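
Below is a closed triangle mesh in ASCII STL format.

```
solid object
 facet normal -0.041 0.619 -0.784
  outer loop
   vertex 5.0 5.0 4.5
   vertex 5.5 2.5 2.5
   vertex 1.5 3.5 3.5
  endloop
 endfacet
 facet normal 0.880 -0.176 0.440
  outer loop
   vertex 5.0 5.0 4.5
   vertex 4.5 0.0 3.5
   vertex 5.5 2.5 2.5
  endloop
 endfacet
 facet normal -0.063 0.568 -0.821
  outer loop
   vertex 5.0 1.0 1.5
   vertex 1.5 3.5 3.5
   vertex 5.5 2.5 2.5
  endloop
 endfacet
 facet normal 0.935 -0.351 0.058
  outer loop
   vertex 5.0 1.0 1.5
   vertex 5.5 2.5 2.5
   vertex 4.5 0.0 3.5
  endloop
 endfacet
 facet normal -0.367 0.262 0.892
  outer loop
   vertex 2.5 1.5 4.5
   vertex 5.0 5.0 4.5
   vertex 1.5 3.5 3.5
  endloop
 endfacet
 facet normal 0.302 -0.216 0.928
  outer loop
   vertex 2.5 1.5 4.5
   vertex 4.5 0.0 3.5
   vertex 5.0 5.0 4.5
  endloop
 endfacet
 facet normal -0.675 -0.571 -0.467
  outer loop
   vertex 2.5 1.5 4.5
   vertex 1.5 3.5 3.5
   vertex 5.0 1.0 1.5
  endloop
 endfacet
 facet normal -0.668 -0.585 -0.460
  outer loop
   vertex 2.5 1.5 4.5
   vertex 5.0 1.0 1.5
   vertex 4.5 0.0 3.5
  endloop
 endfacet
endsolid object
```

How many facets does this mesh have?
8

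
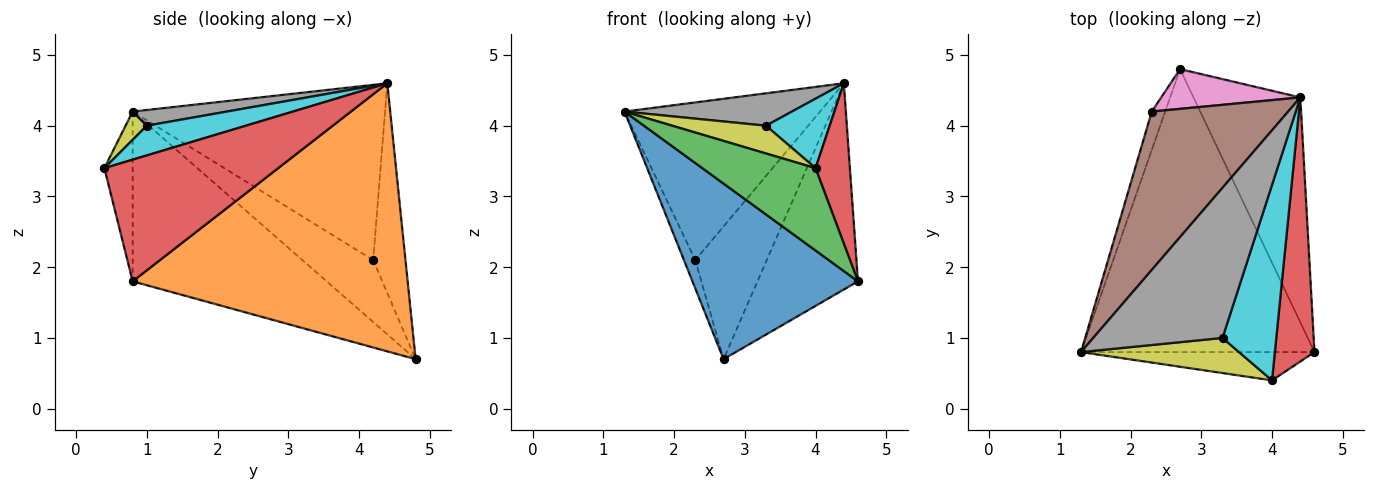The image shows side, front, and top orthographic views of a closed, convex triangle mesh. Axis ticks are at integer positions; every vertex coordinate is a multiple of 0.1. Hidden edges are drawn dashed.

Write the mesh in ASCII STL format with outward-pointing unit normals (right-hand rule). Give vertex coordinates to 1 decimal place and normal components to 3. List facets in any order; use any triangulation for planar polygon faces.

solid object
 facet normal -0.526 -0.448 -0.723
  outer loop
   vertex 2.7 4.8 0.7
   vertex 4.6 0.8 1.8
   vertex 1.3 0.8 4.2
  endloop
 endfacet
 facet normal 0.880 0.321 -0.350
  outer loop
   vertex 4.4 4.4 4.6
   vertex 4.6 0.8 1.8
   vertex 2.7 4.8 0.7
  endloop
 endfacet
 facet normal -0.230 -0.920 -0.316
  outer loop
   vertex 4.0 0.4 3.4
   vertex 1.3 0.8 4.2
   vertex 4.6 0.8 1.8
  endloop
 endfacet
 facet normal 0.935 -0.185 0.304
  outer loop
   vertex 4.0 0.4 3.4
   vertex 4.6 0.8 1.8
   vertex 4.4 4.4 4.6
  endloop
 endfacet
 facet normal -0.965 0.154 -0.210
  outer loop
   vertex 2.3 4.2 2.1
   vertex 2.7 4.8 0.7
   vertex 1.3 0.8 4.2
  endloop
 endfacet
 facet normal -0.673 0.522 0.524
  outer loop
   vertex 2.3 4.2 2.1
   vertex 1.3 0.8 4.2
   vertex 4.4 4.4 4.6
  endloop
 endfacet
 facet normal -0.397 0.879 0.263
  outer loop
   vertex 2.3 4.2 2.1
   vertex 4.4 4.4 4.6
   vertex 2.7 4.8 0.7
  endloop
 endfacet
 facet normal 0.118 -0.209 0.971
  outer loop
   vertex 3.3 1.0 4.0
   vertex 4.4 4.4 4.6
   vertex 1.3 0.8 4.2
  endloop
 endfacet
 facet normal 0.139 -0.614 0.777
  outer loop
   vertex 3.3 1.0 4.0
   vertex 1.3 0.8 4.2
   vertex 4.0 0.4 3.4
  endloop
 endfacet
 facet normal 0.462 -0.297 0.836
  outer loop
   vertex 3.3 1.0 4.0
   vertex 4.0 0.4 3.4
   vertex 4.4 4.4 4.6
  endloop
 endfacet
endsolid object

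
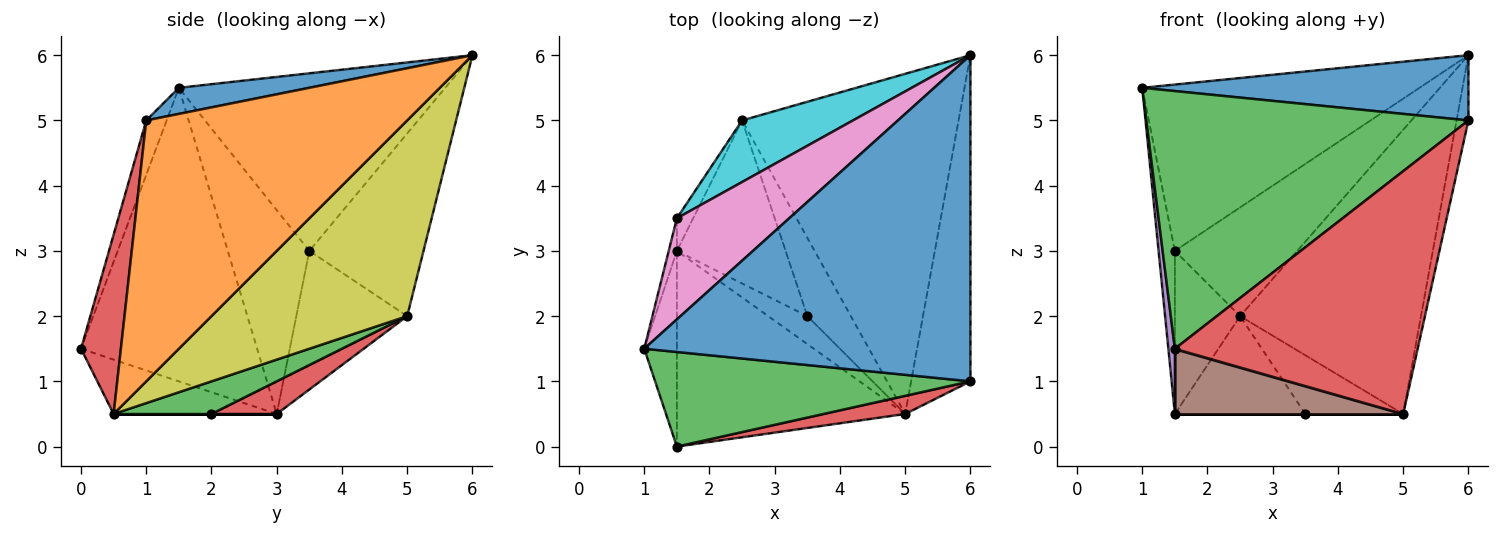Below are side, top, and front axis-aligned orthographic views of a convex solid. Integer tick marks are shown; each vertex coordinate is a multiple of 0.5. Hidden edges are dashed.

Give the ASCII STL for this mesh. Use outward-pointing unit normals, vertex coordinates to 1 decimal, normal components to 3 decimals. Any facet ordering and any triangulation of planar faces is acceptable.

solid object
 facet normal 0.078 -0.196 0.978
  outer loop
   vertex 6.0 6.0 6.0
   vertex 1.0 1.5 5.5
   vertex 6.0 1.0 5.0
  endloop
 endfacet
 facet normal 0.974 0.044 -0.221
  outer loop
   vertex 5.0 0.5 0.5
   vertex 6.0 6.0 6.0
   vertex 6.0 1.0 5.0
  endloop
 endfacet
 facet normal -0.059 -0.937 0.344
  outer loop
   vertex 1.5 0.0 1.5
   vertex 6.0 1.0 5.0
   vertex 1.0 1.5 5.5
  endloop
 endfacet
 facet normal 0.162 -0.984 0.073
  outer loop
   vertex 1.5 0.0 1.5
   vertex 5.0 0.5 0.5
   vertex 6.0 1.0 5.0
  endloop
 endfacet
 facet normal -0.993 -0.037 -0.110
  outer loop
   vertex 1.5 0.0 1.5
   vertex 1.0 1.5 5.5
   vertex 1.5 3.0 0.5
  endloop
 endfacet
 facet normal -0.220 -0.308 -0.925
  outer loop
   vertex 1.5 0.0 1.5
   vertex 1.5 3.0 0.5
   vertex 5.0 0.5 0.5
  endloop
 endfacet
 facet normal -0.635 0.660 0.401
  outer loop
   vertex 1.5 3.5 3.0
   vertex 1.0 1.5 5.5
   vertex 6.0 6.0 6.0
  endloop
 endfacet
 facet normal -0.980 0.196 -0.039
  outer loop
   vertex 1.5 3.5 3.0
   vertex 1.5 3.0 0.5
   vertex 1.0 1.5 5.5
  endloop
 endfacet
 facet normal 0.570 0.527 -0.630
  outer loop
   vertex 2.5 5.0 2.0
   vertex 6.0 6.0 6.0
   vertex 5.0 0.5 0.5
  endloop
 endfacet
 facet normal -0.630 0.675 0.383
  outer loop
   vertex 2.5 5.0 2.0
   vertex 1.5 3.5 3.0
   vertex 6.0 6.0 6.0
  endloop
 endfacet
 facet normal -0.858 0.504 -0.101
  outer loop
   vertex 2.5 5.0 2.0
   vertex 1.5 3.0 0.5
   vertex 1.5 3.5 3.0
  endloop
 endfacet
 facet normal 0.000 0.000 -1.000
  outer loop
   vertex 3.5 2.0 0.5
   vertex 5.0 0.5 0.5
   vertex 1.5 3.0 0.5
  endloop
 endfacet
 facet normal 0.514 0.514 -0.686
  outer loop
   vertex 3.5 2.0 0.5
   vertex 2.5 5.0 2.0
   vertex 5.0 0.5 0.5
  endloop
 endfacet
 facet normal 0.249 0.498 -0.830
  outer loop
   vertex 3.5 2.0 0.5
   vertex 1.5 3.0 0.5
   vertex 2.5 5.0 2.0
  endloop
 endfacet
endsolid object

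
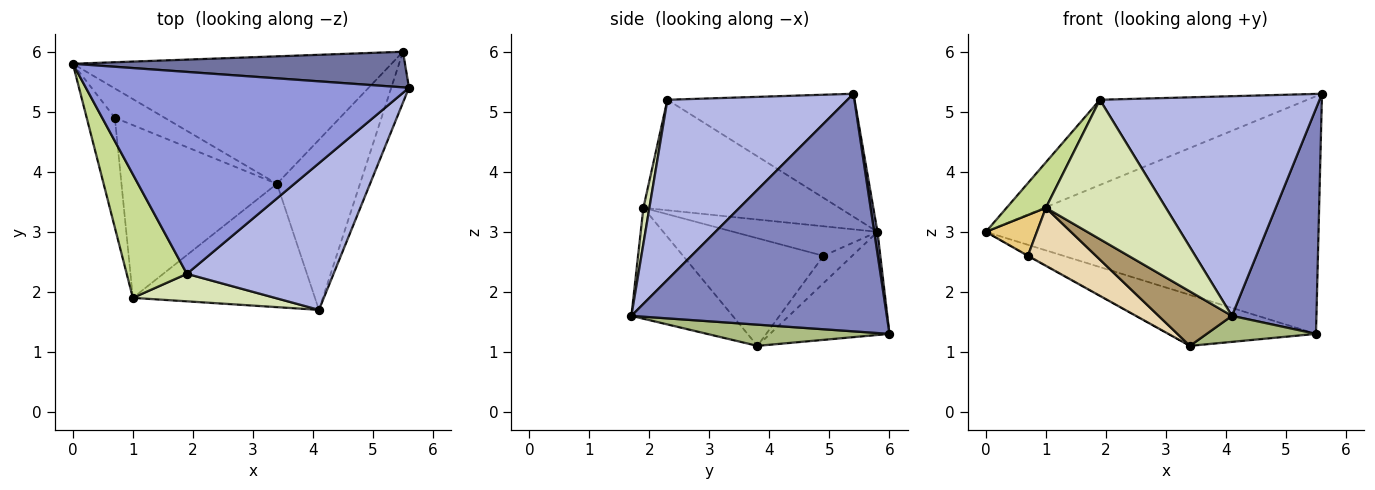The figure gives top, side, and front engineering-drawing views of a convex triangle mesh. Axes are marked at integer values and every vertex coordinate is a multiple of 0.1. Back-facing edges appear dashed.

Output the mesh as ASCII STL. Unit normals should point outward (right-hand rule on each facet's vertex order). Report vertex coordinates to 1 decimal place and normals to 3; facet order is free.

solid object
 facet normal 0.010 0.989 0.148
  outer loop
   vertex 5.5 6.0 1.3
   vertex 0.0 5.8 3.0
   vertex 5.6 5.4 5.3
  endloop
 endfacet
 facet normal 0.947 -0.313 -0.071
  outer loop
   vertex 5.5 6.0 1.3
   vertex 5.6 5.4 5.3
   vertex 4.1 1.7 1.6
  endloop
 endfacet
 facet normal -0.331 0.367 0.869
  outer loop
   vertex 1.9 2.3 5.2
   vertex 5.6 5.4 5.3
   vertex 0.0 5.8 3.0
  endloop
 endfacet
 facet normal 0.563 -0.687 0.459
  outer loop
   vertex 1.9 2.3 5.2
   vertex 4.1 1.7 1.6
   vertex 5.6 5.4 5.3
  endloop
 endfacet
 facet normal -0.288 0.356 -0.889
  outer loop
   vertex 3.4 3.8 1.1
   vertex 0.0 5.8 3.0
   vertex 5.5 6.0 1.3
  endloop
 endfacet
 facet normal 0.245 -0.147 -0.958
  outer loop
   vertex 3.4 3.8 1.1
   vertex 5.5 6.0 1.3
   vertex 4.1 1.7 1.6
  endloop
 endfacet
 facet normal -0.865 -0.173 0.471
  outer loop
   vertex 1.0 1.9 3.4
   vertex 1.9 2.3 5.2
   vertex 0.0 5.8 3.0
  endloop
 endfacet
 facet normal 0.049 -0.980 0.193
  outer loop
   vertex 1.0 1.9 3.4
   vertex 4.1 1.7 1.6
   vertex 1.9 2.3 5.2
  endloop
 endfacet
 facet normal -0.487 -0.353 -0.799
  outer loop
   vertex 1.0 1.9 3.4
   vertex 3.4 3.8 1.1
   vertex 4.1 1.7 1.6
  endloop
 endfacet
 facet normal -0.481 0.016 -0.877
  outer loop
   vertex 0.7 4.9 2.6
   vertex 0.0 5.8 3.0
   vertex 3.4 3.8 1.1
  endloop
 endfacet
 facet normal -0.701 -0.248 -0.668
  outer loop
   vertex 0.7 4.9 2.6
   vertex 1.0 1.9 3.4
   vertex 0.0 5.8 3.0
  endloop
 endfacet
 facet normal -0.549 -0.266 -0.792
  outer loop
   vertex 0.7 4.9 2.6
   vertex 3.4 3.8 1.1
   vertex 1.0 1.9 3.4
  endloop
 endfacet
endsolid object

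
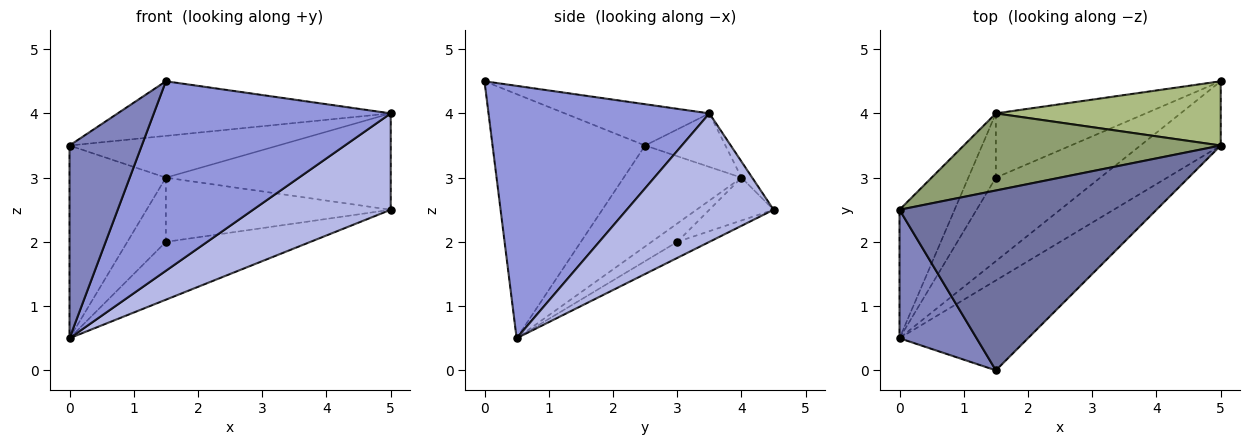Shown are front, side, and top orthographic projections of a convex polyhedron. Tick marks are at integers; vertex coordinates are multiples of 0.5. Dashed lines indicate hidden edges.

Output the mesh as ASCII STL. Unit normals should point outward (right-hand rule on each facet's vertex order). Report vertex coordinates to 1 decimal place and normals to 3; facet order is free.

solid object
 facet normal -0.152 0.287 0.946
  outer loop
   vertex 1.5 0.0 4.5
   vertex 5.0 3.5 4.0
   vertex 0.0 2.5 3.5
  endloop
 endfacet
 facet normal -0.869 -0.412 0.274
  outer loop
   vertex 0.0 0.5 0.5
   vertex 1.5 0.0 4.5
   vertex 0.0 2.5 3.5
  endloop
 endfacet
 facet normal 0.644 -0.691 -0.328
  outer loop
   vertex 0.0 0.5 0.5
   vertex 5.0 3.5 4.0
   vertex 1.5 0.0 4.5
  endloop
 endfacet
 facet normal 0.664 -0.622 -0.415
  outer loop
   vertex 5.0 4.5 2.5
   vertex 5.0 3.5 4.0
   vertex 0.0 0.5 0.5
  endloop
 endfacet
 facet normal -0.180 0.468 0.865
  outer loop
   vertex 1.5 4.0 3.0
   vertex 0.0 2.5 3.5
   vertex 5.0 3.5 4.0
  endloop
 endfacet
 facet normal -0.040 0.831 0.554
  outer loop
   vertex 1.5 4.0 3.0
   vertex 5.0 3.5 4.0
   vertex 5.0 4.5 2.5
  endloop
 endfacet
 facet normal -0.713 0.583 -0.389
  outer loop
   vertex 1.5 4.0 3.0
   vertex 0.0 0.5 0.5
   vertex 0.0 2.5 3.5
  endloop
 endfacet
 facet normal -0.125 0.565 -0.816
  outer loop
   vertex 1.5 3.0 2.0
   vertex 5.0 4.5 2.5
   vertex 0.0 0.5 0.5
  endloop
 endfacet
 facet normal -0.426 0.640 -0.640
  outer loop
   vertex 1.5 3.0 2.0
   vertex 0.0 0.5 0.5
   vertex 1.5 4.0 3.0
  endloop
 endfacet
 facet normal -0.198 0.693 -0.693
  outer loop
   vertex 1.5 3.0 2.0
   vertex 1.5 4.0 3.0
   vertex 5.0 4.5 2.5
  endloop
 endfacet
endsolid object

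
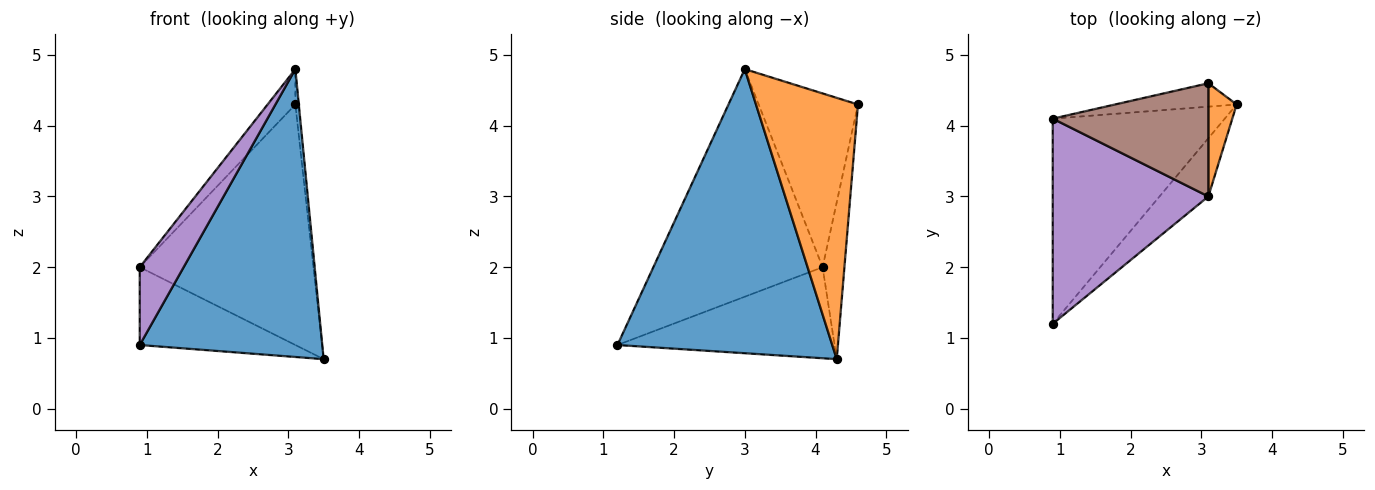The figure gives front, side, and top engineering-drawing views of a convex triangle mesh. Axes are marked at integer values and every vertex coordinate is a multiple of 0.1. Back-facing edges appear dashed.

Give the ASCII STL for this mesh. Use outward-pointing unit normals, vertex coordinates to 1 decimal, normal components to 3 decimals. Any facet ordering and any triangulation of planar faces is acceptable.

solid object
 facet normal 0.756 -0.642 -0.130
  outer loop
   vertex 3.1 3.0 4.8
   vertex 0.9 1.2 0.9
   vertex 3.5 4.3 0.7
  endloop
 endfacet
 facet normal 0.994 0.034 0.108
  outer loop
   vertex 3.1 4.6 4.3
   vertex 3.1 3.0 4.8
   vertex 3.5 4.3 0.7
  endloop
 endfacet
 facet normal -0.443 0.318 -0.838
  outer loop
   vertex 0.9 4.1 2.0
   vertex 3.5 4.3 0.7
   vertex 0.9 1.2 0.9
  endloop
 endfacet
 facet normal -0.124 0.988 -0.096
  outer loop
   vertex 0.9 4.1 2.0
   vertex 3.1 4.6 4.3
   vertex 3.5 4.3 0.7
  endloop
 endfacet
 facet normal -0.807 -0.209 0.552
  outer loop
   vertex 0.9 4.1 2.0
   vertex 0.9 1.2 0.9
   vertex 3.1 3.0 4.8
  endloop
 endfacet
 facet normal -0.729 0.204 0.653
  outer loop
   vertex 0.9 4.1 2.0
   vertex 3.1 3.0 4.8
   vertex 3.1 4.6 4.3
  endloop
 endfacet
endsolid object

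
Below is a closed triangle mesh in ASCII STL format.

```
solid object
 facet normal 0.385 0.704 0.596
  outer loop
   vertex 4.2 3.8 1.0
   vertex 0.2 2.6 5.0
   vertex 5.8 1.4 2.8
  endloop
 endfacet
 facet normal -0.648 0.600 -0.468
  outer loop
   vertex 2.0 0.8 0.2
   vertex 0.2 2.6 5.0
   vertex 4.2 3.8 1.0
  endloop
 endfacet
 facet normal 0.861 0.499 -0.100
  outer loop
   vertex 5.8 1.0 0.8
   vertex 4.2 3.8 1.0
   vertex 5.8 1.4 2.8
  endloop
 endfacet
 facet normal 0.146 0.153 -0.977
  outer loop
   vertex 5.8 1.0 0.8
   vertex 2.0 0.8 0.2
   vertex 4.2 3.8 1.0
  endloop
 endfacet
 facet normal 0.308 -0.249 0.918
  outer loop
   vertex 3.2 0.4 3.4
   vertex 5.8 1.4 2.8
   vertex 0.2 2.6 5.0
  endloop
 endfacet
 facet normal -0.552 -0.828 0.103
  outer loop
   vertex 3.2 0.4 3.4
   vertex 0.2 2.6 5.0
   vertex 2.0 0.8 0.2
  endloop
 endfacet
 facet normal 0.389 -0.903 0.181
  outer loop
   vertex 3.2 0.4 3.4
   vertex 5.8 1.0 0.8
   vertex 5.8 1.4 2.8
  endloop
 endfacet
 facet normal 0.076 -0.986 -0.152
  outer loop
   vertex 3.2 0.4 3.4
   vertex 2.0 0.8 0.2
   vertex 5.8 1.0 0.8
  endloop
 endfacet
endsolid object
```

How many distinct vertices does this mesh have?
6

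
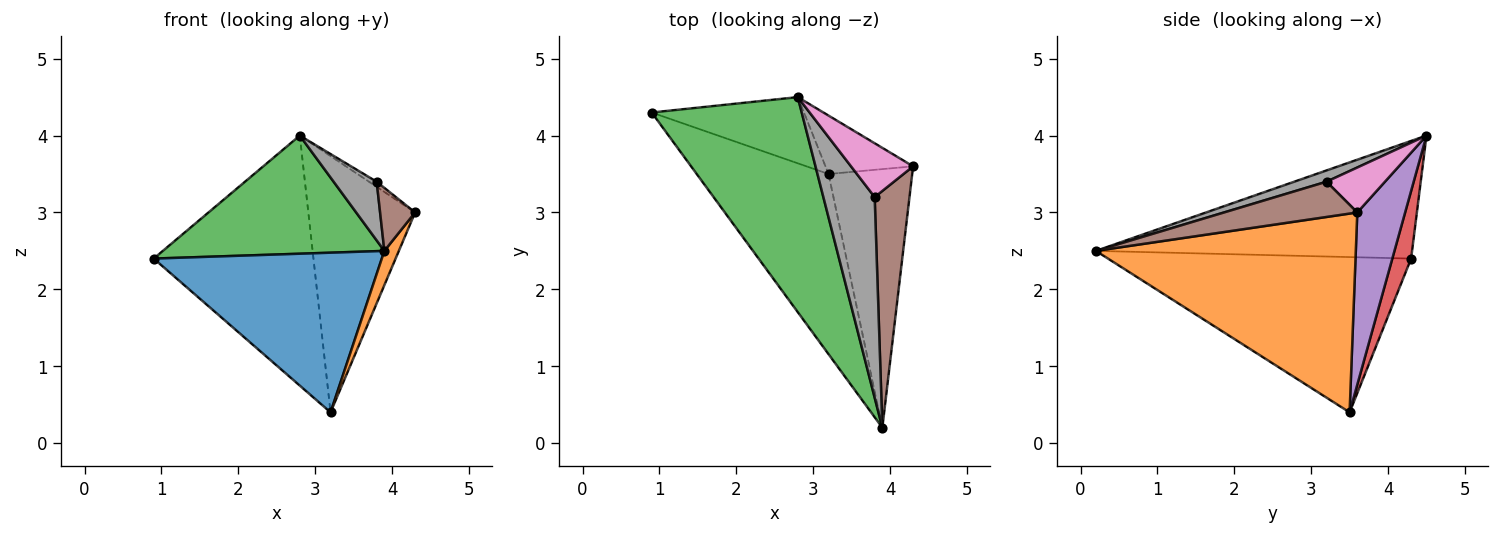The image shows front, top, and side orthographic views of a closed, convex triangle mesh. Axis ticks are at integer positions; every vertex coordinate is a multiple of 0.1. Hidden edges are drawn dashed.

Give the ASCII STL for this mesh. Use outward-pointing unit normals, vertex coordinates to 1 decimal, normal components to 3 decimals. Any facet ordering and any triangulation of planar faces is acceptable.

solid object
 facet normal -0.661 -0.498 -0.561
  outer loop
   vertex 3.2 3.5 0.4
   vertex 3.9 0.2 2.5
   vertex 0.9 4.3 2.4
  endloop
 endfacet
 facet normal 0.920 -0.051 -0.387
  outer loop
   vertex 3.2 3.5 0.4
   vertex 4.3 3.6 3.0
   vertex 3.9 0.2 2.5
  endloop
 endfacet
 facet normal -0.566 -0.397 0.722
  outer loop
   vertex 2.8 4.5 4.0
   vertex 0.9 4.3 2.4
   vertex 3.9 0.2 2.5
  endloop
 endfacet
 facet normal 0.113 0.961 -0.254
  outer loop
   vertex 2.8 4.5 4.0
   vertex 3.2 3.5 0.4
   vertex 0.9 4.3 2.4
  endloop
 endfacet
 facet normal 0.400 0.893 -0.204
  outer loop
   vertex 2.8 4.5 4.0
   vertex 4.3 3.6 3.0
   vertex 3.2 3.5 0.4
  endloop
 endfacet
 facet normal 0.700 -0.184 0.691
  outer loop
   vertex 3.8 3.2 3.4
   vertex 3.9 0.2 2.5
   vertex 4.3 3.6 3.0
  endloop
 endfacet
 facet normal 0.585 0.077 0.808
  outer loop
   vertex 3.8 3.2 3.4
   vertex 4.3 3.6 3.0
   vertex 2.8 4.5 4.0
  endloop
 endfacet
 facet normal 0.206 -0.275 0.939
  outer loop
   vertex 3.8 3.2 3.4
   vertex 2.8 4.5 4.0
   vertex 3.9 0.2 2.5
  endloop
 endfacet
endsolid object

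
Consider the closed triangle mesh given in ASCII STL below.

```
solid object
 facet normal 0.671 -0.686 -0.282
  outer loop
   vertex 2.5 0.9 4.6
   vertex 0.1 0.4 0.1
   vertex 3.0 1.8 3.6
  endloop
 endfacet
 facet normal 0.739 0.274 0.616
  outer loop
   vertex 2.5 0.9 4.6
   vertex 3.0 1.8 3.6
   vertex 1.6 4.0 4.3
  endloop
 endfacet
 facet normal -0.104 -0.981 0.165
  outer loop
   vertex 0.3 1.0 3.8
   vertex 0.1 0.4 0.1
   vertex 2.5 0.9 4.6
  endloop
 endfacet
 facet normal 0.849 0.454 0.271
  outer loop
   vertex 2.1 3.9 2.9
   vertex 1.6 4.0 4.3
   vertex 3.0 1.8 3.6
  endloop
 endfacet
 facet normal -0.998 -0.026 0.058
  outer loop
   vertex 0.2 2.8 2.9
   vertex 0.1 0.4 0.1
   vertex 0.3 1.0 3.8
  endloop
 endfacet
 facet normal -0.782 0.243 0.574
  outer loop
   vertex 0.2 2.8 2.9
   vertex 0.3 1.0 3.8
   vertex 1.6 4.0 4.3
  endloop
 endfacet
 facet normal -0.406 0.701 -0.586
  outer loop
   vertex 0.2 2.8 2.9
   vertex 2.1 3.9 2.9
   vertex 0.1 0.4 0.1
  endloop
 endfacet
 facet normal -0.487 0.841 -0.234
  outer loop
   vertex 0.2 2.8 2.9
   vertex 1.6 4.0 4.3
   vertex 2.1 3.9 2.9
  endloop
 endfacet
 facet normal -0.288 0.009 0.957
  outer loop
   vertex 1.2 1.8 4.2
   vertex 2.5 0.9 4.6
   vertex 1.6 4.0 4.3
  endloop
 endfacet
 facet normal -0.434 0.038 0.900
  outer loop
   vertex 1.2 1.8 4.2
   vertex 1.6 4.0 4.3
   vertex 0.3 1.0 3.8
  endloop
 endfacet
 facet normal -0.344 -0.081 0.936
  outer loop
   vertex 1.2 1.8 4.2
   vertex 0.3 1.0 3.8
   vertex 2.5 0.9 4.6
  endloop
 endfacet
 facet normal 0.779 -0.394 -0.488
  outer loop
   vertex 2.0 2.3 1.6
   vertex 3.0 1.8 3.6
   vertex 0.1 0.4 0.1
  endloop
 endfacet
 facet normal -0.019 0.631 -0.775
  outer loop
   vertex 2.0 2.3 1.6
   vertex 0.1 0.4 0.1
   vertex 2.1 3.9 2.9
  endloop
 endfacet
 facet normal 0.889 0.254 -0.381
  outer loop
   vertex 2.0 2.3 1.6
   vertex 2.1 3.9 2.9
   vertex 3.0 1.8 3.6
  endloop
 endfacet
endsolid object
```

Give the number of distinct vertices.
9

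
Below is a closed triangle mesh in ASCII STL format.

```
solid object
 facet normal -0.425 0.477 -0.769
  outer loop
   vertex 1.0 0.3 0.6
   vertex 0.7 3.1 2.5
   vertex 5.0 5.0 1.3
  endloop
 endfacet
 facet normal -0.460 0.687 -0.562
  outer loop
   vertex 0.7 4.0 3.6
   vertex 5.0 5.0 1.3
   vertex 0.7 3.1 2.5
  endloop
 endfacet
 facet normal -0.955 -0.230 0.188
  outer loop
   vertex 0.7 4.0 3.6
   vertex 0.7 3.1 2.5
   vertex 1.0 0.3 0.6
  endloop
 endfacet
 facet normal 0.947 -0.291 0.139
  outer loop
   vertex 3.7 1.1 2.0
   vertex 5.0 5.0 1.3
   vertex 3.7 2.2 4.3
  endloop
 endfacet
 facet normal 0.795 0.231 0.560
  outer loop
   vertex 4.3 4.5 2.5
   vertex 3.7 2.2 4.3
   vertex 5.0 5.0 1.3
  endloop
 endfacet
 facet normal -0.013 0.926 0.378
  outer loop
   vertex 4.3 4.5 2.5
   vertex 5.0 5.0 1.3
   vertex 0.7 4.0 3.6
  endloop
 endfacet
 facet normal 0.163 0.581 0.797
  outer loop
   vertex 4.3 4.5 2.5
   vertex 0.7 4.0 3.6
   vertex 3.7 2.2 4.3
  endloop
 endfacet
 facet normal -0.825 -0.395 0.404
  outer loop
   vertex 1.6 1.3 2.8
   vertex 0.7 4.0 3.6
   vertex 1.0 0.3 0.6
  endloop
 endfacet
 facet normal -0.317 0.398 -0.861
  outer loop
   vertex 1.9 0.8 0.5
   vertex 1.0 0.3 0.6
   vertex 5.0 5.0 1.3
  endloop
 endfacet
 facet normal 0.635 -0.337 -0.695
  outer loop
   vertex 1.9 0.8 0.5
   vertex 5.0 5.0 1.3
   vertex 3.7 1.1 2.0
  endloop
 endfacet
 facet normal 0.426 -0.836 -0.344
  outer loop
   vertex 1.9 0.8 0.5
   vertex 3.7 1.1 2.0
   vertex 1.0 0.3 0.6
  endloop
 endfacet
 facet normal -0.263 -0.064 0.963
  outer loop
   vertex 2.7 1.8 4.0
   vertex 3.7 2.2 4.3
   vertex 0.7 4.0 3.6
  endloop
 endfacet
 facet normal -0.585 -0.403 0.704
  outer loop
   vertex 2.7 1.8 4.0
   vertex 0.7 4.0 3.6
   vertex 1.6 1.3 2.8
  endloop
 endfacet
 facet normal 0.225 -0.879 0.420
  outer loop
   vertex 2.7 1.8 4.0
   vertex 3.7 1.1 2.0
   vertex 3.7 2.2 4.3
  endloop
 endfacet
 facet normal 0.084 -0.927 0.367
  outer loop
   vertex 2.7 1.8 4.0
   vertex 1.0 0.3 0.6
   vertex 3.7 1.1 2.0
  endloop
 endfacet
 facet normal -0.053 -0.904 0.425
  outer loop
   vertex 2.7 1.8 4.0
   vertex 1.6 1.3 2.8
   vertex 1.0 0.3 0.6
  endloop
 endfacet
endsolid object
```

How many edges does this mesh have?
24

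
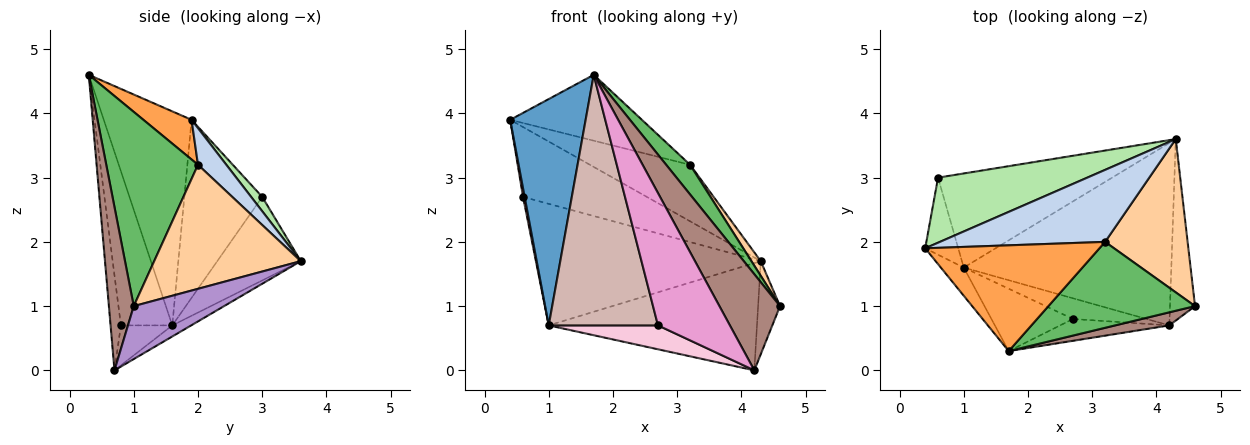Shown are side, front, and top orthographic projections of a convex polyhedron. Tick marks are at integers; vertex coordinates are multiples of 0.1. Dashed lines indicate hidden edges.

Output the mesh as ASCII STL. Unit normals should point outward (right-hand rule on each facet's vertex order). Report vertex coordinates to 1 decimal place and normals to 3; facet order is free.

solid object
 facet normal -0.756 -0.650 -0.081
  outer loop
   vertex 1.0 1.6 0.7
   vertex 1.7 0.3 4.6
   vertex 0.4 1.9 3.9
  endloop
 endfacet
 facet normal 0.172 0.608 0.775
  outer loop
   vertex 3.2 2.0 3.2
   vertex 4.3 3.6 1.7
   vertex 0.4 1.9 3.9
  endloop
 endfacet
 facet normal 0.190 0.519 0.833
  outer loop
   vertex 3.2 2.0 3.2
   vertex 0.4 1.9 3.9
   vertex 1.7 0.3 4.6
  endloop
 endfacet
 facet normal 0.831 -0.053 0.553
  outer loop
   vertex 3.2 2.0 3.2
   vertex 4.6 1.0 1.0
   vertex 4.3 3.6 1.7
  endloop
 endfacet
 facet normal 0.781 -0.204 0.590
  outer loop
   vertex 3.2 2.0 3.2
   vertex 1.7 0.3 4.6
   vertex 4.6 1.0 1.0
  endloop
 endfacet
 facet normal 0.065 0.730 0.680
  outer loop
   vertex 0.6 3.0 2.7
   vertex 0.4 1.9 3.9
   vertex 4.3 3.6 1.7
  endloop
 endfacet
 facet normal -0.983 -0.020 -0.182
  outer loop
   vertex 0.6 3.0 2.7
   vertex 1.0 1.6 0.7
   vertex 0.4 1.9 3.9
  endloop
 endfacet
 facet normal -0.282 0.759 -0.587
  outer loop
   vertex 0.6 3.0 2.7
   vertex 4.3 3.6 1.7
   vertex 1.0 1.6 0.7
  endloop
 endfacet
 facet normal 0.883 0.214 -0.418
  outer loop
   vertex 4.2 0.7 0.0
   vertex 4.3 3.6 1.7
   vertex 4.6 1.0 1.0
  endloop
 endfacet
 facet normal -0.046 0.506 -0.861
  outer loop
   vertex 4.2 0.7 0.0
   vertex 1.0 1.6 0.7
   vertex 4.3 3.6 1.7
  endloop
 endfacet
 facet normal 0.376 -0.918 0.125
  outer loop
   vertex 4.2 0.7 0.0
   vertex 4.6 1.0 1.0
   vertex 1.7 0.3 4.6
  endloop
 endfacet
 facet normal -0.415 -0.883 -0.220
  outer loop
   vertex 2.7 0.8 0.7
   vertex 1.7 0.3 4.6
   vertex 1.0 1.6 0.7
  endloop
 endfacet
 facet normal -0.140 -0.977 -0.161
  outer loop
   vertex 2.7 0.8 0.7
   vertex 4.2 0.7 0.0
   vertex 1.7 0.3 4.6
  endloop
 endfacet
 facet normal -0.335 -0.712 -0.617
  outer loop
   vertex 2.7 0.8 0.7
   vertex 1.0 1.6 0.7
   vertex 4.2 0.7 0.0
  endloop
 endfacet
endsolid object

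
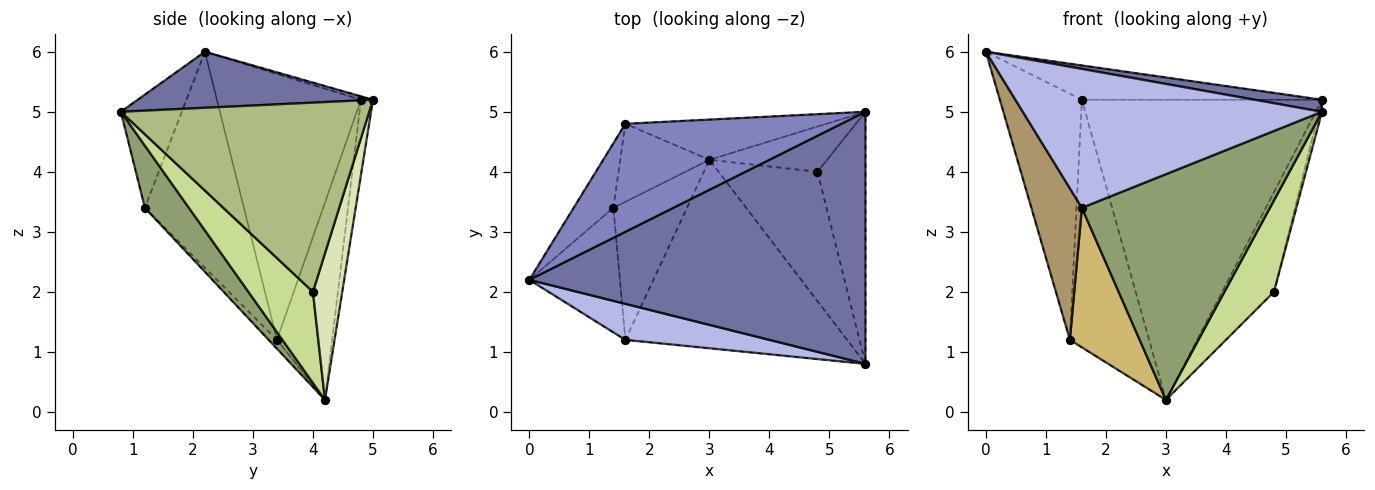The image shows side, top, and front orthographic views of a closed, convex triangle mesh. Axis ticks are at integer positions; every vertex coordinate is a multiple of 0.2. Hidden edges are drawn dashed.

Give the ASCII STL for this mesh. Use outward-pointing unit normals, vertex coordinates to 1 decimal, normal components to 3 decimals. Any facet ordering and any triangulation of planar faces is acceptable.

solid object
 facet normal 0.164 -0.047 0.985
  outer loop
   vertex 5.6 5.0 5.2
   vertex 0.0 2.2 6.0
   vertex 5.6 0.8 5.0
  endloop
 endfacet
 facet normal -0.015 0.303 0.953
  outer loop
   vertex 1.6 4.8 5.2
   vertex 0.0 2.2 6.0
   vertex 5.6 5.0 5.2
  endloop
 endfacet
 facet normal -0.049 0.990 -0.133
  outer loop
   vertex 1.6 4.8 5.2
   vertex 5.6 5.0 5.2
   vertex 3.0 4.2 0.2
  endloop
 endfacet
 facet normal -0.193 -0.950 0.246
  outer loop
   vertex 1.6 1.2 3.4
   vertex 5.6 0.8 5.0
   vertex 0.0 2.2 6.0
  endloop
 endfacet
 facet normal 0.177 -0.755 -0.631
  outer loop
   vertex 1.6 1.2 3.4
   vertex 3.0 4.2 0.2
   vertex 5.6 0.8 5.0
  endloop
 endfacet
 facet normal 0.969 0.012 -0.246
  outer loop
   vertex 4.8 4.0 2.0
   vertex 5.6 5.0 5.2
   vertex 5.6 0.8 5.0
  endloop
 endfacet
 facet normal 0.601 -0.461 -0.652
  outer loop
   vertex 4.8 4.0 2.0
   vertex 5.6 0.8 5.0
   vertex 3.0 4.2 0.2
  endloop
 endfacet
 facet normal 0.457 0.810 -0.367
  outer loop
   vertex 4.8 4.0 2.0
   vertex 3.0 4.2 0.2
   vertex 5.6 5.0 5.2
  endloop
 endfacet
 facet normal -0.835 -0.426 -0.350
  outer loop
   vertex 1.4 3.4 1.2
   vertex 1.6 1.2 3.4
   vertex 0.0 2.2 6.0
  endloop
 endfacet
 facet normal -0.084 -0.708 -0.701
  outer loop
   vertex 1.4 3.4 1.2
   vertex 3.0 4.2 0.2
   vertex 1.6 1.2 3.4
  endloop
 endfacet
 facet normal -0.862 0.491 -0.129
  outer loop
   vertex 1.4 3.4 1.2
   vertex 0.0 2.2 6.0
   vertex 1.6 4.8 5.2
  endloop
 endfacet
 facet normal -0.554 0.794 -0.250
  outer loop
   vertex 1.4 3.4 1.2
   vertex 1.6 4.8 5.2
   vertex 3.0 4.2 0.2
  endloop
 endfacet
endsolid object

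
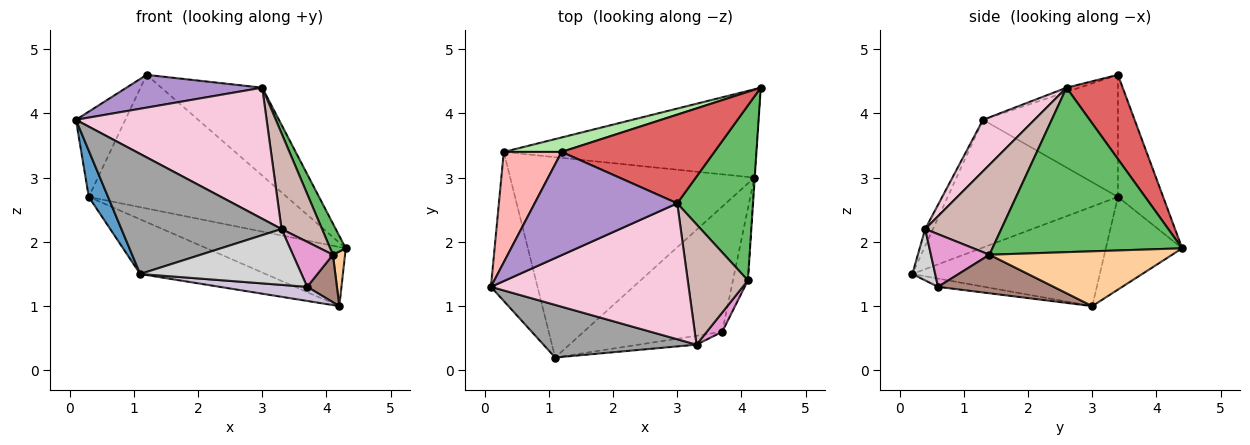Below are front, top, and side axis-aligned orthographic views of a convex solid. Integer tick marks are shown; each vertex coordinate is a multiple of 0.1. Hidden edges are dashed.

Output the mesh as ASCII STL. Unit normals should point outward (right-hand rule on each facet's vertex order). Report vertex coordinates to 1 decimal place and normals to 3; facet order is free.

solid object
 facet normal -0.934 -0.106 -0.341
  outer loop
   vertex 0.3 3.4 2.7
   vertex 1.1 0.2 1.5
   vertex 0.1 1.3 3.9
  endloop
 endfacet
 facet normal -0.292 0.532 -0.795
  outer loop
   vertex 0.3 3.4 2.7
   vertex 4.3 4.4 1.9
   vertex 4.2 3.0 1.0
  endloop
 endfacet
 facet normal -0.366 0.245 -0.898
  outer loop
   vertex 0.3 3.4 2.7
   vertex 4.2 3.0 1.0
   vertex 1.1 0.2 1.5
  endloop
 endfacet
 facet normal 0.998 -0.066 -0.008
  outer loop
   vertex 4.1 1.4 1.8
   vertex 4.2 3.0 1.0
   vertex 4.3 4.4 1.9
  endloop
 endfacet
 facet normal 0.906 -0.074 0.417
  outer loop
   vertex 4.1 1.4 1.8
   vertex 4.3 4.4 1.9
   vertex 3.0 2.6 4.4
  endloop
 endfacet
 facet normal -0.221 0.970 0.105
  outer loop
   vertex 1.2 3.4 4.6
   vertex 4.3 4.4 1.9
   vertex 0.3 3.4 2.7
  endloop
 endfacet
 facet normal 0.365 0.655 0.661
  outer loop
   vertex 1.2 3.4 4.6
   vertex 3.0 2.6 4.4
   vertex 4.3 4.4 1.9
  endloop
 endfacet
 facet normal -0.858 0.314 0.406
  outer loop
   vertex 1.2 3.4 4.6
   vertex 0.3 3.4 2.7
   vertex 0.1 1.3 3.9
  endloop
 endfacet
 facet normal -0.029 -0.303 0.953
  outer loop
   vertex 1.2 3.4 4.6
   vertex 0.1 1.3 3.9
   vertex 3.0 2.6 4.4
  endloop
 endfacet
 facet normal -0.059 -0.112 -0.992
  outer loop
   vertex 3.7 0.6 1.3
   vertex 1.1 0.2 1.5
   vertex 4.2 3.0 1.0
  endloop
 endfacet
 facet normal 0.906 -0.233 -0.352
  outer loop
   vertex 3.7 0.6 1.3
   vertex 4.2 3.0 1.0
   vertex 4.1 1.4 1.8
  endloop
 endfacet
 facet normal 0.760 -0.405 0.508
  outer loop
   vertex 3.3 0.4 2.2
   vertex 4.1 1.4 1.8
   vertex 3.0 2.6 4.4
  endloop
 endfacet
 facet normal 0.803 -0.548 0.235
  outer loop
   vertex 3.3 0.4 2.2
   vertex 3.7 0.6 1.3
   vertex 4.1 1.4 1.8
  endloop
 endfacet
 facet normal 0.184 -0.682 0.707
  outer loop
   vertex 3.3 0.4 2.2
   vertex 3.0 2.6 4.4
   vertex 0.1 1.3 3.9
  endloop
 endfacet
 facet normal -0.044 -0.915 0.401
  outer loop
   vertex 3.3 0.4 2.2
   vertex 0.1 1.3 3.9
   vertex 1.1 0.2 1.5
  endloop
 endfacet
 facet normal 0.138 -0.978 -0.156
  outer loop
   vertex 3.3 0.4 2.2
   vertex 1.1 0.2 1.5
   vertex 3.7 0.6 1.3
  endloop
 endfacet
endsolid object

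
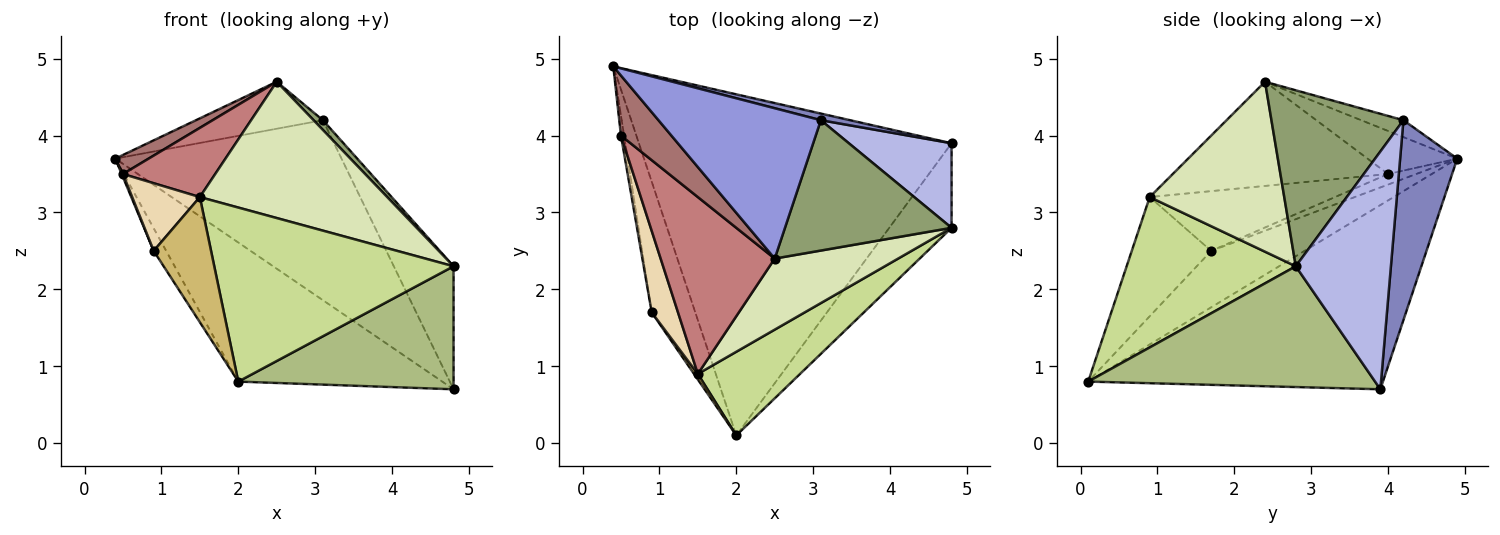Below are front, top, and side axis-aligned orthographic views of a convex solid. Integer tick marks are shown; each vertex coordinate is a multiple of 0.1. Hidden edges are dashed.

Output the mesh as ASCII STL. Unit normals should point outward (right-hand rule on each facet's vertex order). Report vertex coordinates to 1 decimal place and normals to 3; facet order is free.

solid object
 facet normal -0.479 0.331 -0.813
  outer loop
   vertex 2.0 0.1 0.8
   vertex 0.4 4.9 3.7
   vertex 4.8 3.9 0.7
  endloop
 endfacet
 facet normal 0.245 0.969 0.036
  outer loop
   vertex 3.1 4.2 4.2
   vertex 4.8 3.9 0.7
   vertex 0.4 4.9 3.7
  endloop
 endfacet
 facet normal -0.099 0.297 0.950
  outer loop
   vertex 3.1 4.2 4.2
   vertex 0.4 4.9 3.7
   vertex 2.5 2.4 4.7
  endloop
 endfacet
 facet normal 0.795 0.500 0.343
  outer loop
   vertex 4.8 2.8 2.3
   vertex 4.8 3.9 0.7
   vertex 3.1 4.2 4.2
  endloop
 endfacet
 facet normal 0.725 -0.051 0.687
  outer loop
   vertex 4.8 2.8 2.3
   vertex 3.1 4.2 4.2
   vertex 2.5 2.4 4.7
  endloop
 endfacet
 facet normal 0.739 -0.555 -0.381
  outer loop
   vertex 4.8 2.8 2.3
   vertex 2.0 0.1 0.8
   vertex 4.8 3.9 0.7
  endloop
 endfacet
 facet normal 0.537 -0.760 0.365
  outer loop
   vertex 4.8 2.8 2.3
   vertex 1.5 0.9 3.2
   vertex 2.0 0.1 0.8
  endloop
 endfacet
 facet normal 0.537 -0.748 0.390
  outer loop
   vertex 4.8 2.8 2.3
   vertex 2.5 2.4 4.7
   vertex 1.5 0.9 3.2
  endloop
 endfacet
 facet normal -0.787 0.105 -0.608
  outer loop
   vertex 0.9 1.7 2.5
   vertex 0.4 4.9 3.7
   vertex 2.0 0.1 0.8
  endloop
 endfacet
 facet normal -0.811 -0.585 0.026
  outer loop
   vertex 0.9 1.7 2.5
   vertex 2.0 0.1 0.8
   vertex 1.5 0.9 3.2
  endloop
 endfacet
 facet normal -0.958 -0.044 -0.283
  outer loop
   vertex 0.5 4.0 3.5
   vertex 0.4 4.9 3.7
   vertex 0.9 1.7 2.5
  endloop
 endfacet
 facet normal -0.868 -0.317 0.382
  outer loop
   vertex 0.5 4.0 3.5
   vertex 0.9 1.7 2.5
   vertex 1.5 0.9 3.2
  endloop
 endfacet
 facet normal -0.631 -0.234 0.739
  outer loop
   vertex 0.5 4.0 3.5
   vertex 2.5 2.4 4.7
   vertex 0.4 4.9 3.7
  endloop
 endfacet
 facet normal -0.648 -0.278 0.709
  outer loop
   vertex 0.5 4.0 3.5
   vertex 1.5 0.9 3.2
   vertex 2.5 2.4 4.7
  endloop
 endfacet
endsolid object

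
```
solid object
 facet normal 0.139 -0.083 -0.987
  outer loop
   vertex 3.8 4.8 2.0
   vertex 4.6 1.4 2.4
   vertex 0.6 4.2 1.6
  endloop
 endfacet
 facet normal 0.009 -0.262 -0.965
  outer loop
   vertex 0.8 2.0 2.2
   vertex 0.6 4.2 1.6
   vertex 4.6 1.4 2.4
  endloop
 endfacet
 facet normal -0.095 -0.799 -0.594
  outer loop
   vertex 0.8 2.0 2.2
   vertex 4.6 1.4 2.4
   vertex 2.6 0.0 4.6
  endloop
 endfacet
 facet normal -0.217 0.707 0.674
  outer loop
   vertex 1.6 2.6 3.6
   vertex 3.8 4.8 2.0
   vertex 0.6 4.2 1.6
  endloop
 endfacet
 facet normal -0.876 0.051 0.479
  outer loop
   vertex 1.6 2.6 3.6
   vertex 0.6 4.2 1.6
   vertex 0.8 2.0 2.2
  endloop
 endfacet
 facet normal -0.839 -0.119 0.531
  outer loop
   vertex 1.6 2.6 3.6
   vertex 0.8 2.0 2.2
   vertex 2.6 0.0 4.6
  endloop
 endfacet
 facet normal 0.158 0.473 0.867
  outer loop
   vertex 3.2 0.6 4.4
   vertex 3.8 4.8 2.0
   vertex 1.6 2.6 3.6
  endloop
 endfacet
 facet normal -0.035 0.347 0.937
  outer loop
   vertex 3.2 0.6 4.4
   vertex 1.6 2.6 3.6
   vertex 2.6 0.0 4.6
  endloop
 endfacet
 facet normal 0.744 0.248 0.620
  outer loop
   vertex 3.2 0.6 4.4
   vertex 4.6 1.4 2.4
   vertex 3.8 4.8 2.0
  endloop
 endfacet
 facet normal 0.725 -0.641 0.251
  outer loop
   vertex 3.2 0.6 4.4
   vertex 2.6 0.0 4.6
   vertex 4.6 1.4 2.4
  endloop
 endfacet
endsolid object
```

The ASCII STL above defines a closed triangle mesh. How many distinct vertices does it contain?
7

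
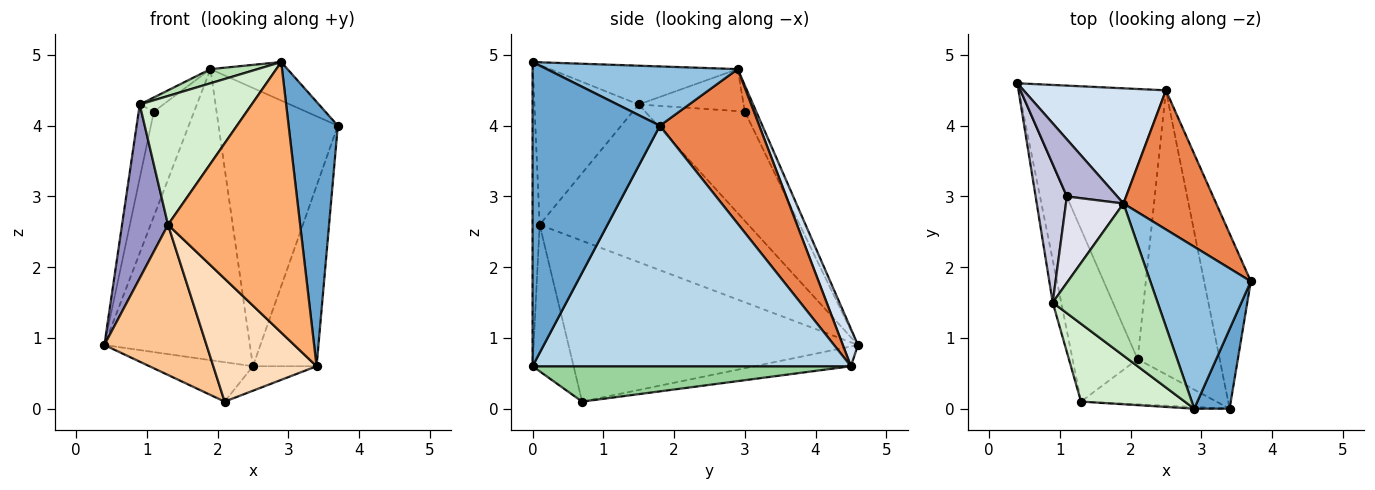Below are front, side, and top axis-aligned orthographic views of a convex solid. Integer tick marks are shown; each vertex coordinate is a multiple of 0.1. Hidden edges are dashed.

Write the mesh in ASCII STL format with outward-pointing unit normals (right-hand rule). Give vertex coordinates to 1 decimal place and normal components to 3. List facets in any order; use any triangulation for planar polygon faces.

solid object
 facet normal 0.927 -0.358 0.108
  outer loop
   vertex 3.4 0.0 0.6
   vertex 3.7 1.8 4.0
   vertex 2.9 0.0 4.9
  endloop
 endfacet
 facet normal 0.498 0.201 0.844
  outer loop
   vertex 1.9 2.9 4.8
   vertex 2.9 0.0 4.9
   vertex 3.7 1.8 4.0
  endloop
 endfacet
 facet normal 0.963 0.193 -0.187
  outer loop
   vertex 2.5 4.5 0.6
   vertex 3.7 1.8 4.0
   vertex 3.4 0.0 0.6
  endloop
 endfacet
 facet normal 0.096 0.925 0.366
  outer loop
   vertex 2.5 4.5 0.6
   vertex 0.4 4.6 0.9
   vertex 1.9 2.9 4.8
  endloop
 endfacet
 facet normal 0.598 0.717 0.359
  outer loop
   vertex 2.5 4.5 0.6
   vertex 1.9 2.9 4.8
   vertex 3.7 1.8 4.0
  endloop
 endfacet
 facet normal -0.053 -0.999 -0.006
  outer loop
   vertex 1.3 0.1 2.6
   vertex 3.4 0.0 0.6
   vertex 2.9 0.0 4.9
  endloop
 endfacet
 facet normal -0.881 -0.311 -0.357
  outer loop
   vertex 2.1 0.7 0.1
   vertex 1.3 0.1 2.6
   vertex 0.4 4.6 0.9
  endloop
 endfacet
 facet normal -0.349 -0.880 -0.323
  outer loop
   vertex 2.1 0.7 0.1
   vertex 3.4 0.0 0.6
   vertex 1.3 0.1 2.6
  endloop
 endfacet
 facet normal -0.133 0.143 -0.981
  outer loop
   vertex 2.1 0.7 0.1
   vertex 0.4 4.6 0.9
   vertex 2.5 4.5 0.6
  endloop
 endfacet
 facet normal 0.395 0.079 -0.915
  outer loop
   vertex 2.1 0.7 0.1
   vertex 2.5 4.5 0.6
   vertex 3.4 0.0 0.6
  endloop
 endfacet
 facet normal -0.346 -0.087 0.934
  outer loop
   vertex 0.9 1.5 4.3
   vertex 2.9 0.0 4.9
   vertex 1.9 2.9 4.8
  endloop
 endfacet
 facet normal -0.623 -0.669 0.404
  outer loop
   vertex 0.9 1.5 4.3
   vertex 1.3 0.1 2.6
   vertex 2.9 0.0 4.9
  endloop
 endfacet
 facet normal -0.975 -0.215 -0.053
  outer loop
   vertex 0.9 1.5 4.3
   vertex 0.4 4.6 0.9
   vertex 1.3 0.1 2.6
  endloop
 endfacet
 facet normal -0.242 0.852 0.464
  outer loop
   vertex 1.1 3.0 4.2
   vertex 1.9 2.9 4.8
   vertex 0.4 4.6 0.9
  endloop
 endfacet
 facet normal -0.951 0.145 0.272
  outer loop
   vertex 1.1 3.0 4.2
   vertex 0.4 4.6 0.9
   vertex 0.9 1.5 4.3
  endloop
 endfacet
 facet normal -0.584 0.131 0.801
  outer loop
   vertex 1.1 3.0 4.2
   vertex 0.9 1.5 4.3
   vertex 1.9 2.9 4.8
  endloop
 endfacet
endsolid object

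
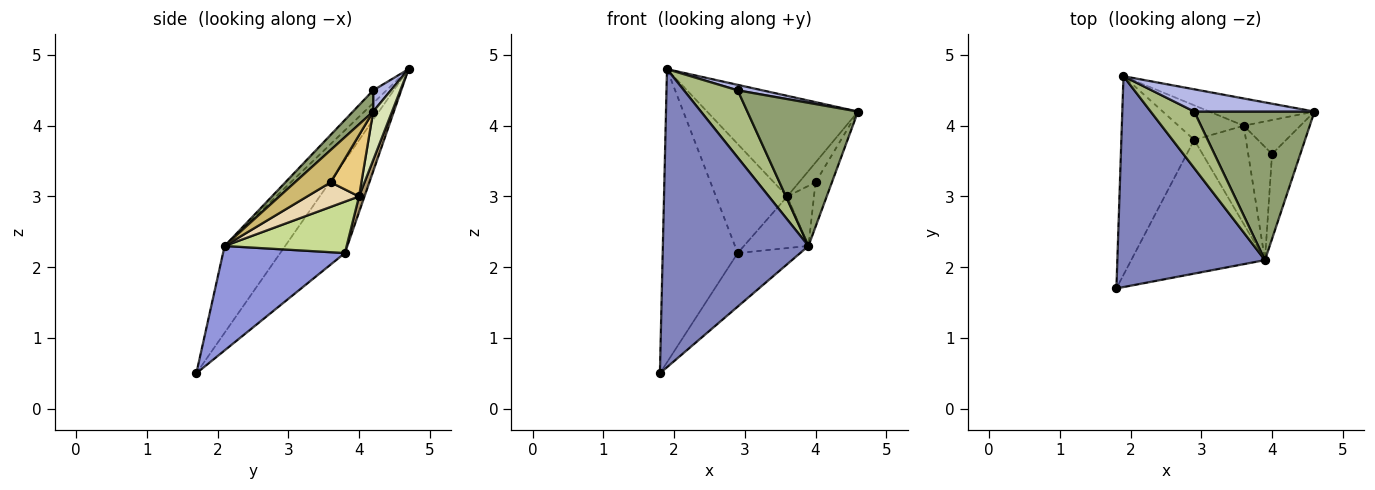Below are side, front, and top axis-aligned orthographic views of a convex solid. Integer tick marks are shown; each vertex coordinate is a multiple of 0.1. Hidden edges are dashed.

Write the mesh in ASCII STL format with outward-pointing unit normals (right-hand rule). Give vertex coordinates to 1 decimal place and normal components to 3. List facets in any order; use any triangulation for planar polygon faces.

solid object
 facet normal -0.581 0.674 -0.457
  outer loop
   vertex 2.9 3.8 2.2
   vertex 1.8 1.7 0.5
   vertex 1.9 4.7 4.8
  endloop
 endfacet
 facet normal -0.321 -0.773 0.547
  outer loop
   vertex 3.9 2.1 2.3
   vertex 1.9 4.7 4.8
   vertex 1.8 1.7 0.5
  endloop
 endfacet
 facet normal 0.587 0.301 -0.752
  outer loop
   vertex 3.9 2.1 2.3
   vertex 1.8 1.7 0.5
   vertex 2.9 3.8 2.2
  endloop
 endfacet
 facet normal 0.169 -0.236 0.957
  outer loop
   vertex 2.9 4.2 4.5
   vertex 4.6 4.2 4.2
   vertex 1.9 4.7 4.8
  endloop
 endfacet
 facet normal 0.126 -0.688 0.714
  outer loop
   vertex 2.9 4.2 4.5
   vertex 3.9 2.1 2.3
   vertex 4.6 4.2 4.2
  endloop
 endfacet
 facet normal -0.186 -0.752 0.633
  outer loop
   vertex 2.9 4.2 4.5
   vertex 1.9 4.7 4.8
   vertex 3.9 2.1 2.3
  endloop
 endfacet
 facet normal 0.660 0.349 -0.665
  outer loop
   vertex 3.6 4.0 3.0
   vertex 3.9 2.1 2.3
   vertex 2.9 3.8 2.2
  endloop
 endfacet
 facet normal 0.120 0.958 -0.260
  outer loop
   vertex 3.6 4.0 3.0
   vertex 1.9 4.7 4.8
   vertex 4.6 4.2 4.2
  endloop
 endfacet
 facet normal 0.073 0.951 -0.301
  outer loop
   vertex 3.6 4.0 3.0
   vertex 2.9 3.8 2.2
   vertex 1.9 4.7 4.8
  endloop
 endfacet
 facet normal 0.711 0.326 -0.623
  outer loop
   vertex 4.0 3.6 3.2
   vertex 4.6 4.2 4.2
   vertex 3.9 2.1 2.3
  endloop
 endfacet
 facet normal 0.683 0.368 -0.631
  outer loop
   vertex 4.0 3.6 3.2
   vertex 3.6 4.0 3.0
   vertex 4.6 4.2 4.2
  endloop
 endfacet
 facet normal 0.673 0.347 -0.653
  outer loop
   vertex 4.0 3.6 3.2
   vertex 3.9 2.1 2.3
   vertex 3.6 4.0 3.0
  endloop
 endfacet
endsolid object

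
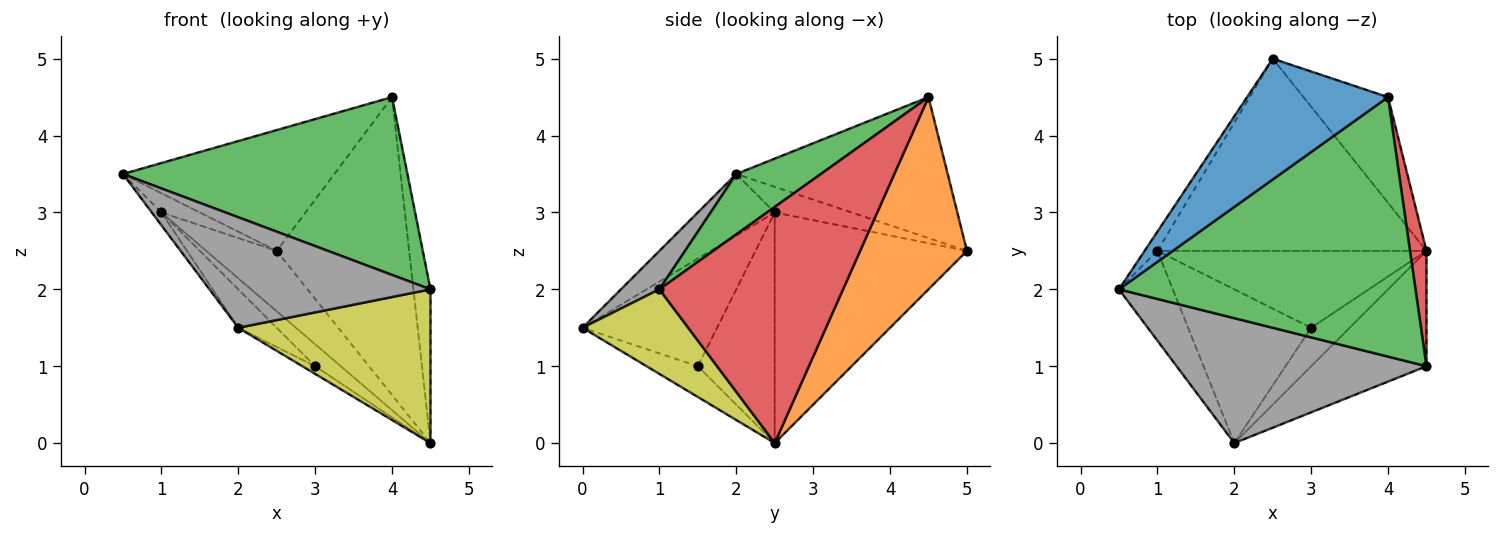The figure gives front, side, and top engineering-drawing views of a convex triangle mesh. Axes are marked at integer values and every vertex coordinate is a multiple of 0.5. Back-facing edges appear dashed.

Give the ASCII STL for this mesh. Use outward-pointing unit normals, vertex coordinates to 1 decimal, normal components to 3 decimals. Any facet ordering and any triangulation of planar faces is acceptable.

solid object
 facet normal -0.577 0.577 0.577
  outer loop
   vertex 4.0 4.5 4.5
   vertex 2.5 5.0 2.5
   vertex 0.5 2.0 3.5
  endloop
 endfacet
 facet normal 0.605 0.750 -0.266
  outer loop
   vertex 4.0 4.5 4.5
   vertex 4.5 2.5 0.0
   vertex 2.5 5.0 2.5
  endloop
 endfacet
 facet normal 0.166 -0.557 0.814
  outer loop
   vertex 4.5 1.0 2.0
   vertex 4.0 4.5 4.5
   vertex 0.5 2.0 3.5
  endloop
 endfacet
 facet normal 0.993 0.092 0.069
  outer loop
   vertex 4.5 1.0 2.0
   vertex 4.5 2.5 0.0
   vertex 4.0 4.5 4.5
  endloop
 endfacet
 facet normal -0.816 0.408 -0.408
  outer loop
   vertex 1.0 2.5 3.0
   vertex 0.5 2.0 3.5
   vertex 2.5 5.0 2.5
  endloop
 endfacet
 facet normal -0.633 0.232 -0.739
  outer loop
   vertex 1.0 2.5 3.0
   vertex 2.5 5.0 2.5
   vertex 4.5 2.5 0.0
  endloop
 endfacet
 facet normal -0.749 0.094 -0.656
  outer loop
   vertex 2.0 0.0 1.5
   vertex 0.5 2.0 3.5
   vertex 1.0 2.5 3.0
  endloop
 endfacet
 facet normal 0.114 -0.658 0.744
  outer loop
   vertex 2.0 0.0 1.5
   vertex 4.5 1.0 2.0
   vertex 0.5 2.0 3.5
  endloop
 endfacet
 facet normal 0.403 -0.732 -0.549
  outer loop
   vertex 2.0 0.0 1.5
   vertex 4.5 2.5 0.0
   vertex 4.5 1.0 2.0
  endloop
 endfacet
 facet normal -0.636 0.212 -0.742
  outer loop
   vertex 3.0 1.5 1.0
   vertex 1.0 2.5 3.0
   vertex 4.5 2.5 0.0
  endloop
 endfacet
 facet normal -0.617 0.154 -0.772
  outer loop
   vertex 3.0 1.5 1.0
   vertex 4.5 2.5 0.0
   vertex 2.0 0.0 1.5
  endloop
 endfacet
 facet normal -0.647 0.185 -0.740
  outer loop
   vertex 3.0 1.5 1.0
   vertex 2.0 0.0 1.5
   vertex 1.0 2.5 3.0
  endloop
 endfacet
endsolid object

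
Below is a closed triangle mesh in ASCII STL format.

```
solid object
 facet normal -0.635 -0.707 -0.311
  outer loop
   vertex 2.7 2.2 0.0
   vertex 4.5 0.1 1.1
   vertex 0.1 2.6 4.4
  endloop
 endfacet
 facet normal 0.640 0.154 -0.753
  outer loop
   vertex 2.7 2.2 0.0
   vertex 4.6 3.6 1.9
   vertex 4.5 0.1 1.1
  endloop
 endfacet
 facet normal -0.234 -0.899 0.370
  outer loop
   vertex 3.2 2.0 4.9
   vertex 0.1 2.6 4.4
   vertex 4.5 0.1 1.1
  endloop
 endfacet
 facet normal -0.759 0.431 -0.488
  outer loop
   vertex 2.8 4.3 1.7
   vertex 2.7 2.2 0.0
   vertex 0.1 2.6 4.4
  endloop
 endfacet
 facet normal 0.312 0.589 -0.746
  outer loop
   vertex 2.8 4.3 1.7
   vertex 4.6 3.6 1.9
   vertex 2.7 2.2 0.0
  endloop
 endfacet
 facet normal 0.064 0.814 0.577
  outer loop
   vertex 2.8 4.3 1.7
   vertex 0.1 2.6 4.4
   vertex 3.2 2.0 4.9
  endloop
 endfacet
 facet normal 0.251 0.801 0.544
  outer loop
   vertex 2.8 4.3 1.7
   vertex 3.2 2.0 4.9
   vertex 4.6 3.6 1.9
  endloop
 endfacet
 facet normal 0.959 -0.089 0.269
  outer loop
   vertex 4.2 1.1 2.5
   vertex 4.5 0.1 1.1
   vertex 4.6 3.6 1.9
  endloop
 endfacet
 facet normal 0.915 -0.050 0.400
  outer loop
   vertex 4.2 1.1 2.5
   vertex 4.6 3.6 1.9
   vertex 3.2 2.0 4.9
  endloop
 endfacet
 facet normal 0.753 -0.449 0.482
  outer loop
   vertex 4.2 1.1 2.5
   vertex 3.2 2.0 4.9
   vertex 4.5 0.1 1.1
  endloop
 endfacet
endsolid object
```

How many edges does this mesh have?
15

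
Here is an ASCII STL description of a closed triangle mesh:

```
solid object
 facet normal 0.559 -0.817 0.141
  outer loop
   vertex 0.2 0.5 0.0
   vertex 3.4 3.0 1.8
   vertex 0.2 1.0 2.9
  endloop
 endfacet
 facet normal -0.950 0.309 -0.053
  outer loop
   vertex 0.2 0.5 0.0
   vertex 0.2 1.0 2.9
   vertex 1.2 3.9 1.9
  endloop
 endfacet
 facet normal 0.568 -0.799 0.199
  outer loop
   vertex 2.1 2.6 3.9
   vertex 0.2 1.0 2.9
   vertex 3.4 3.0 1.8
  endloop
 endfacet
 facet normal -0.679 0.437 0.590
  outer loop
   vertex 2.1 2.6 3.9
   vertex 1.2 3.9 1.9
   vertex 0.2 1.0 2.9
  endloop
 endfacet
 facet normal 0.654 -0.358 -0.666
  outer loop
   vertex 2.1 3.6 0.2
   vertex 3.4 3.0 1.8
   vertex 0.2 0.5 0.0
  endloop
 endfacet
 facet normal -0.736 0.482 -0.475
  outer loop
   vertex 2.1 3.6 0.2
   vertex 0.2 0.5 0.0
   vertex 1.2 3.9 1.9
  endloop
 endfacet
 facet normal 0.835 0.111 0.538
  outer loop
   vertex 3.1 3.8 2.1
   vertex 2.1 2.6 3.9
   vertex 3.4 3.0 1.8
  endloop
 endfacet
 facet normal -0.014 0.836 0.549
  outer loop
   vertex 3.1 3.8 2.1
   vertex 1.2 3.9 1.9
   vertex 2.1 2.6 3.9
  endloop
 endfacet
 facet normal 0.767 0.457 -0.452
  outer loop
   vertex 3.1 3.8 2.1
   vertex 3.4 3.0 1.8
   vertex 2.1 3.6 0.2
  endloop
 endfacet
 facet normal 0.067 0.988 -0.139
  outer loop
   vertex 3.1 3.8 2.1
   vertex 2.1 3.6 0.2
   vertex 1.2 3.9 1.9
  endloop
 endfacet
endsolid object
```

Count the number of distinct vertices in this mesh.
7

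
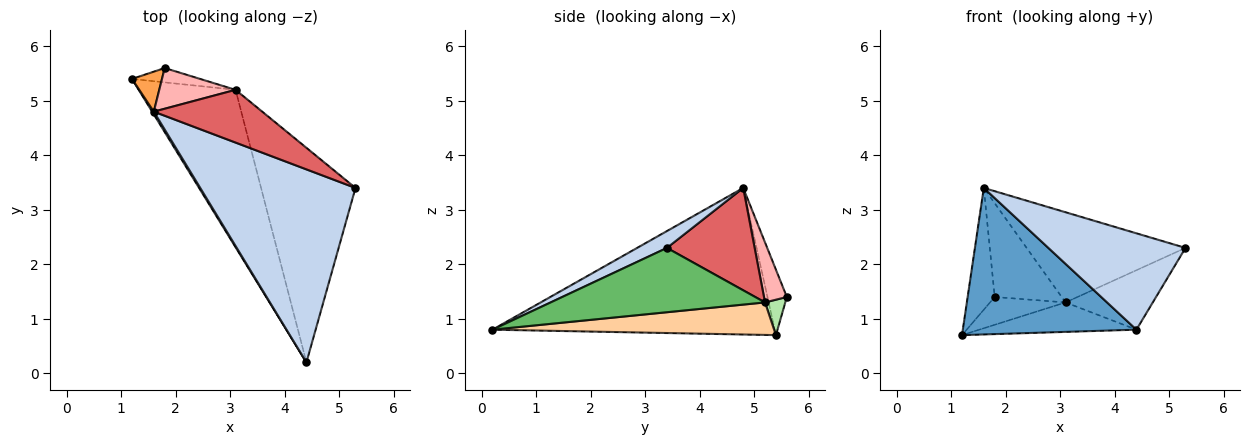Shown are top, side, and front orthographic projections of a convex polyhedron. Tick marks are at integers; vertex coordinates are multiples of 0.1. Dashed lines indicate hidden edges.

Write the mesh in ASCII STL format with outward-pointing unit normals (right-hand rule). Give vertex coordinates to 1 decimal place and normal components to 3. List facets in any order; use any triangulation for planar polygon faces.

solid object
 facet normal -0.852 -0.524 0.010
  outer loop
   vertex 1.6 4.8 3.4
   vertex 1.2 5.4 0.7
   vertex 4.4 0.2 0.8
  endloop
 endfacet
 facet normal 0.097 -0.445 0.891
  outer loop
   vertex 1.6 4.8 3.4
   vertex 4.4 0.2 0.8
   vertex 5.3 3.4 2.3
  endloop
 endfacet
 facet normal -0.563 0.785 0.258
  outer loop
   vertex 1.8 5.6 1.4
   vertex 1.2 5.4 0.7
   vertex 1.6 4.8 3.4
  endloop
 endfacet
 facet normal 0.313 0.175 -0.933
  outer loop
   vertex 3.1 5.2 1.3
   vertex 4.4 0.2 0.8
   vertex 1.2 5.4 0.7
  endloop
 endfacet
 facet normal 0.549 0.223 -0.806
  outer loop
   vertex 3.1 5.2 1.3
   vertex 5.3 3.4 2.3
   vertex 4.4 0.2 0.8
  endloop
 endfacet
 facet normal 0.232 0.865 -0.446
  outer loop
   vertex 3.1 5.2 1.3
   vertex 1.2 5.4 0.7
   vertex 1.8 5.6 1.4
  endloop
 endfacet
 facet normal 0.430 0.779 0.456
  outer loop
   vertex 3.1 5.2 1.3
   vertex 1.6 4.8 3.4
   vertex 5.3 3.4 2.3
  endloop
 endfacet
 facet normal 0.299 0.875 0.380
  outer loop
   vertex 3.1 5.2 1.3
   vertex 1.8 5.6 1.4
   vertex 1.6 4.8 3.4
  endloop
 endfacet
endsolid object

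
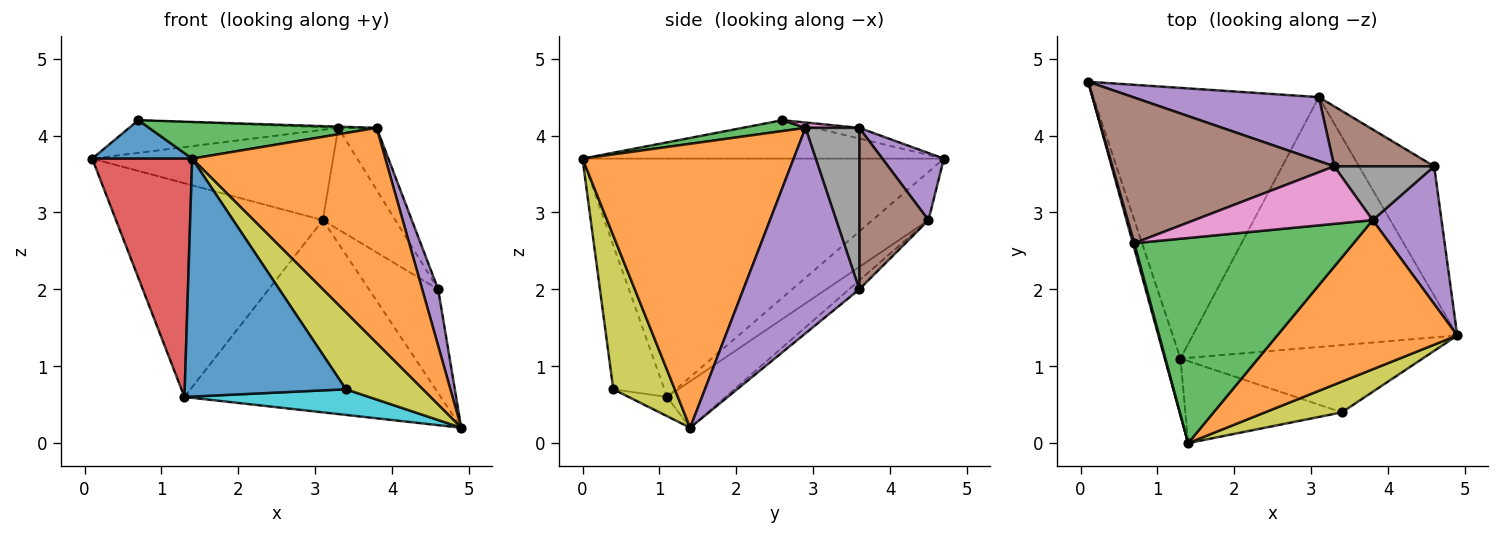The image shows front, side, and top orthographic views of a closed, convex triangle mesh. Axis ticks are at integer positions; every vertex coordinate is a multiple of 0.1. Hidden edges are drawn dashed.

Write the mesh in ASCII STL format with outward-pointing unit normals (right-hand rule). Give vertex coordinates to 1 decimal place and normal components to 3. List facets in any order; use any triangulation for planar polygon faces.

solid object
 facet normal -0.963 -0.266 0.037
  outer loop
   vertex 0.7 2.6 4.2
   vertex 0.1 4.7 3.7
   vertex 1.4 0.0 3.7
  endloop
 endfacet
 facet normal 0.668 -0.611 0.424
  outer loop
   vertex 3.8 2.9 4.1
   vertex 1.4 0.0 3.7
   vertex 4.9 1.4 0.2
  endloop
 endfacet
 facet normal 0.049 -0.176 0.983
  outer loop
   vertex 3.8 2.9 4.1
   vertex 0.7 2.6 4.2
   vertex 1.4 0.0 3.7
  endloop
 endfacet
 facet normal -0.962 -0.266 -0.063
  outer loop
   vertex 1.3 1.1 0.6
   vertex 1.4 0.0 3.7
   vertex 0.1 4.7 3.7
  endloop
 endfacet
 facet normal 0.940 -0.130 0.315
  outer loop
   vertex 4.6 3.6 2.0
   vertex 3.8 2.9 4.1
   vertex 4.9 1.4 0.2
  endloop
 endfacet
 facet normal -0.047 0.219 0.975
  outer loop
   vertex 3.3 3.6 4.1
   vertex 0.1 4.7 3.7
   vertex 0.7 2.6 4.2
  endloop
 endfacet
 facet normal 0.030 0.022 0.999
  outer loop
   vertex 3.3 3.6 4.1
   vertex 0.7 2.6 4.2
   vertex 3.8 2.9 4.1
  endloop
 endfacet
 facet normal 0.727 0.519 0.450
  outer loop
   vertex 3.3 3.6 4.1
   vertex 3.8 2.9 4.1
   vertex 4.6 3.6 2.0
  endloop
 endfacet
 facet normal 0.596 -0.745 0.298
  outer loop
   vertex 3.4 0.4 0.7
   vertex 4.9 1.4 0.2
   vertex 1.4 0.0 3.7
  endloop
 endfacet
 facet normal -0.074 -0.355 -0.932
  outer loop
   vertex 3.4 0.4 0.7
   vertex 1.3 1.1 0.6
   vertex 4.9 1.4 0.2
  endloop
 endfacet
 facet normal -0.287 -0.906 -0.312
  outer loop
   vertex 3.4 0.4 0.7
   vertex 1.4 0.0 3.7
   vertex 1.3 1.1 0.6
  endloop
 endfacet
 facet normal -0.138 0.604 -0.785
  outer loop
   vertex 3.1 4.5 2.9
   vertex 4.9 1.4 0.2
   vertex 1.3 1.1 0.6
  endloop
 endfacet
 facet normal -0.092 0.623 -0.777
  outer loop
   vertex 3.1 4.5 2.9
   vertex 4.6 3.6 2.0
   vertex 4.9 1.4 0.2
  endloop
 endfacet
 facet normal -0.166 0.611 -0.774
  outer loop
   vertex 3.1 4.5 2.9
   vertex 1.3 1.1 0.6
   vertex 0.1 4.7 3.7
  endloop
 endfacet
 facet normal 0.204 0.799 0.565
  outer loop
   vertex 3.1 4.5 2.9
   vertex 0.1 4.7 3.7
   vertex 3.3 3.6 4.1
  endloop
 endfacet
 facet normal 0.635 0.665 0.393
  outer loop
   vertex 3.1 4.5 2.9
   vertex 3.3 3.6 4.1
   vertex 4.6 3.6 2.0
  endloop
 endfacet
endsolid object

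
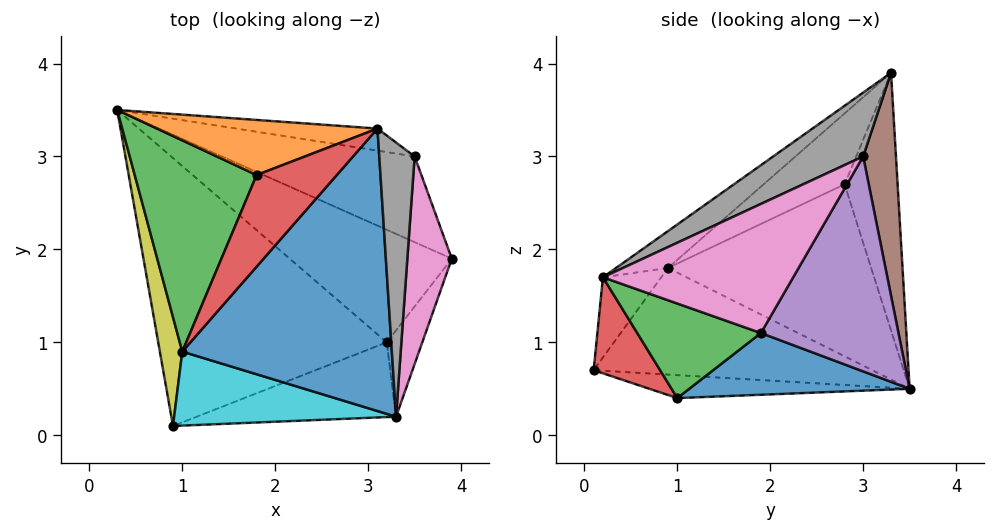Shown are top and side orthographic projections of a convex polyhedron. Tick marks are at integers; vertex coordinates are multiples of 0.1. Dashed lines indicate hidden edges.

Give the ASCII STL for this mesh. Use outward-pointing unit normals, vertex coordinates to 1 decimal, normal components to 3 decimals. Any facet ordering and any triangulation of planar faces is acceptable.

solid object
 facet normal 0.324 0.410 -0.852
  outer loop
   vertex 3.2 1.0 0.4
   vertex 0.3 3.5 0.5
   vertex 3.9 1.9 1.1
  endloop
 endfacet
 facet normal -0.100 -0.076 -0.992
  outer loop
   vertex 3.2 1.0 0.4
   vertex 0.9 0.1 0.7
   vertex 0.3 3.5 0.5
  endloop
 endfacet
 facet normal 0.852 -0.414 -0.320
  outer loop
   vertex 3.2 1.0 0.4
   vertex 3.9 1.9 1.1
   vertex 3.3 0.2 1.7
  endloop
 endfacet
 facet normal 0.251 -0.816 -0.521
  outer loop
   vertex 3.2 1.0 0.4
   vertex 3.3 0.2 1.7
   vertex 0.9 0.1 0.7
  endloop
 endfacet
 facet normal 0.428 0.818 -0.384
  outer loop
   vertex 3.5 3.0 3.0
   vertex 3.9 1.9 1.1
   vertex 0.3 3.5 0.5
  endloop
 endfacet
 facet normal 0.290 0.939 -0.184
  outer loop
   vertex 3.5 3.0 3.0
   vertex 0.3 3.5 0.5
   vertex 3.1 3.3 3.9
  endloop
 endfacet
 facet normal 0.924 -0.214 0.318
  outer loop
   vertex 3.5 3.0 3.0
   vertex 3.3 0.2 1.7
   vertex 3.9 1.9 1.1
  endloop
 endfacet
 facet normal 0.841 -0.276 0.466
  outer loop
   vertex 3.5 3.0 3.0
   vertex 3.1 3.3 3.9
   vertex 3.3 0.2 1.7
  endloop
 endfacet
 facet normal -0.966 -0.159 0.203
  outer loop
   vertex 1.0 0.9 1.8
   vertex 0.3 3.5 0.5
   vertex 0.9 0.1 0.7
  endloop
 endfacet
 facet normal -0.212 -0.781 0.587
  outer loop
   vertex 1.0 0.9 1.8
   vertex 0.9 0.1 0.7
   vertex 3.3 0.2 1.7
  endloop
 endfacet
 facet normal -0.141 -0.579 0.803
  outer loop
   vertex 1.0 0.9 1.8
   vertex 3.3 0.2 1.7
   vertex 3.1 3.3 3.9
  endloop
 endfacet
 facet normal -0.702 0.383 0.600
  outer loop
   vertex 1.8 2.8 2.7
   vertex 3.1 3.3 3.9
   vertex 0.3 3.5 0.5
  endloop
 endfacet
 facet normal -0.814 0.069 0.577
  outer loop
   vertex 1.8 2.8 2.7
   vertex 0.3 3.5 0.5
   vertex 1.0 0.9 1.8
  endloop
 endfacet
 facet normal -0.660 -0.076 0.747
  outer loop
   vertex 1.8 2.8 2.7
   vertex 1.0 0.9 1.8
   vertex 3.1 3.3 3.9
  endloop
 endfacet
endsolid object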